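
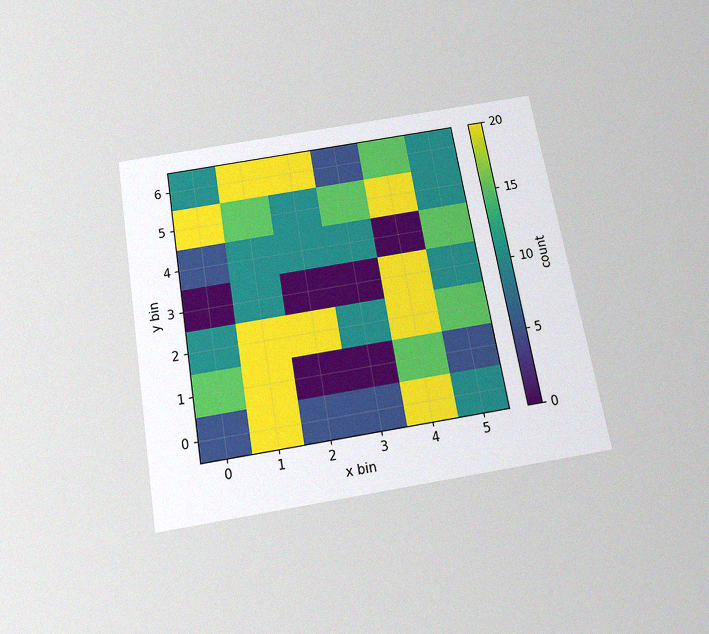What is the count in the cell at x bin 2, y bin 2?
20

The chart is tilted about 10° counter-clockwise and viewed slightly from below, with some photo noise. Matching the cell (2, 2) against the colorbar gives 20.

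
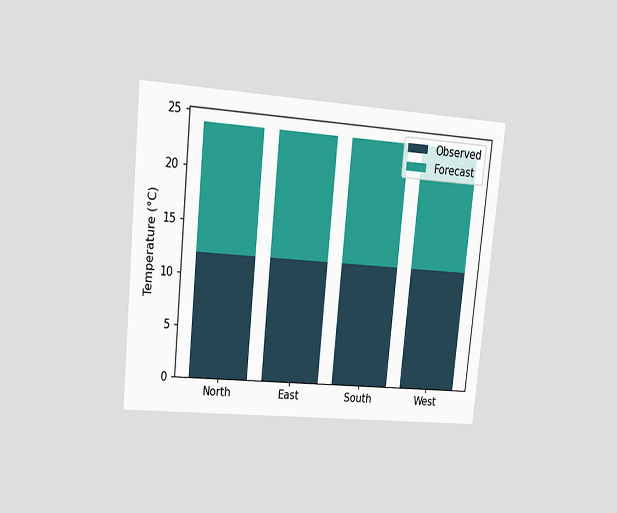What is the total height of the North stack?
24°C

The chart is tilted about 6° clockwise and viewed at a slight angle. The North stack's top reaches 24°C on the y-axis.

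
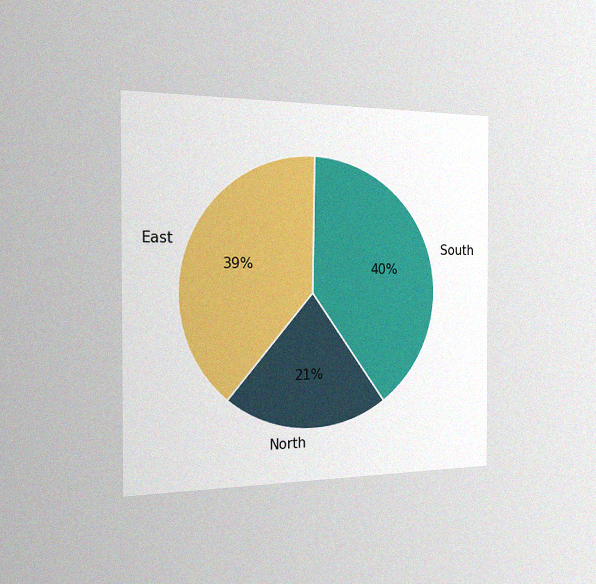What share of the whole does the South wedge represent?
40%

The chart is viewed slightly from the left, with some photo noise. The South slice takes up 40% of the pie.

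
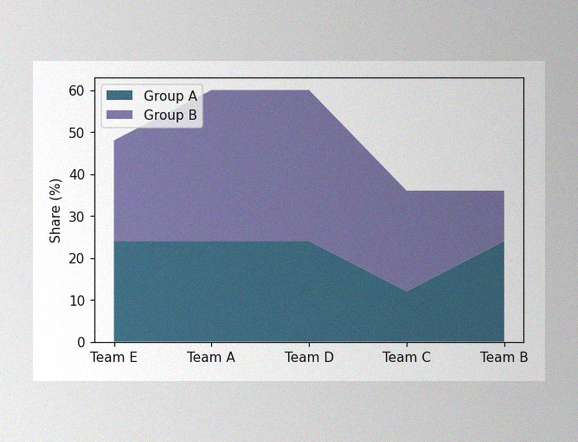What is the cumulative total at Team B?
The image has some photo noise and uneven lighting. The stacked total at Team B reaches 36%.

36%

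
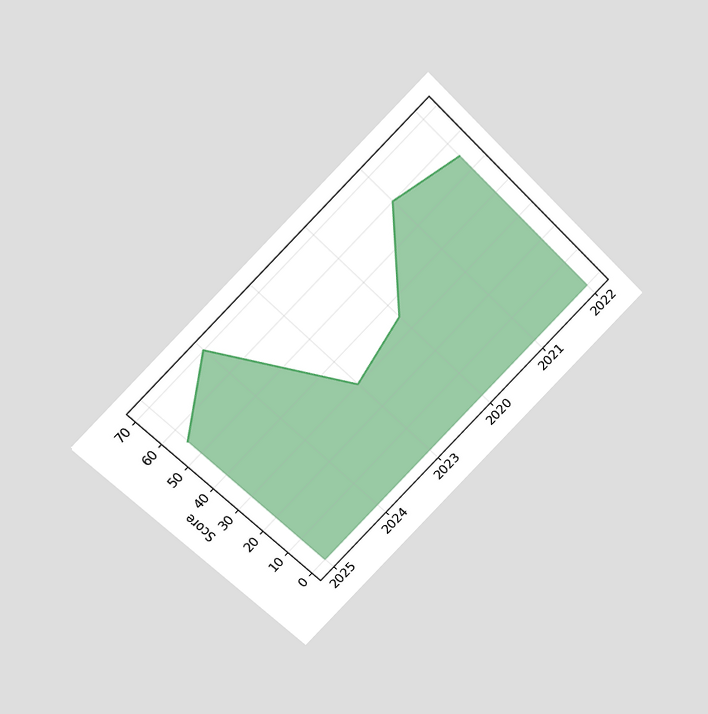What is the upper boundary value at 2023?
The chart is tilted about 45° counter-clockwise and viewed at a slight angle. At 2023 the upper boundary is at 30.

30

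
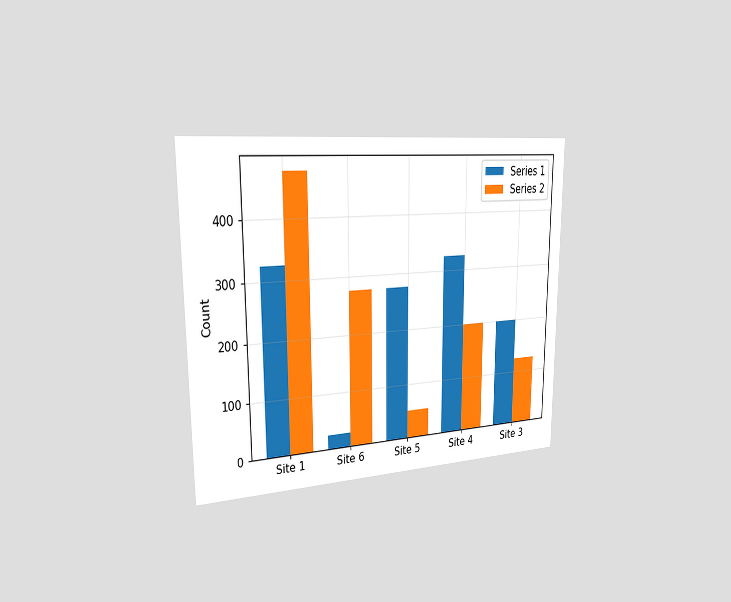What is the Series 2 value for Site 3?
The chart is viewed slightly from the left. The Series 2 bar at Site 3 reaches 125 on the y-axis.

125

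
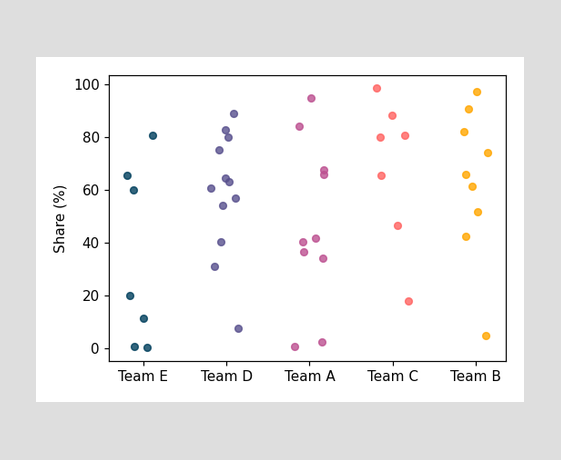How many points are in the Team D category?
Counting the markers in the Team D column gives 12.

12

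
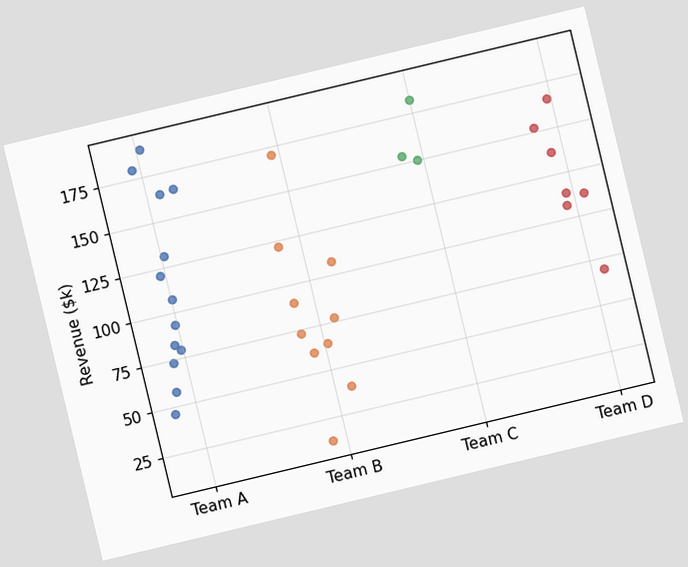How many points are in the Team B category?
The chart is tilted about 13° counter-clockwise. Counting the markers in the Team B column gives 10.

10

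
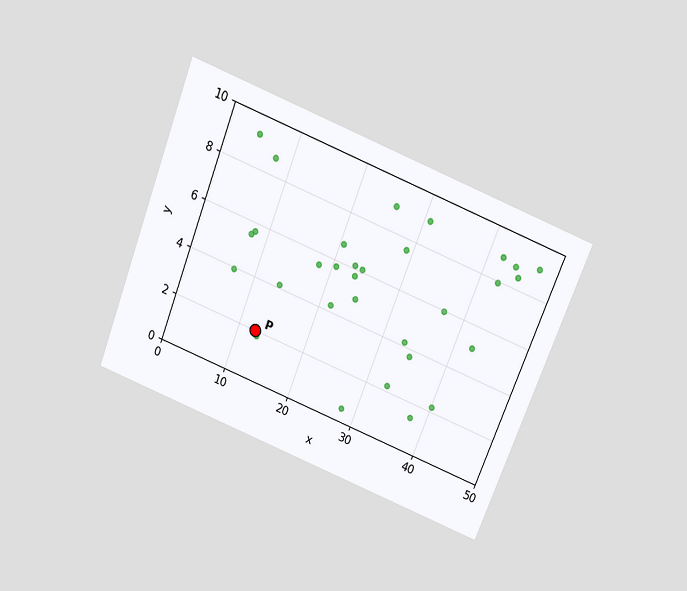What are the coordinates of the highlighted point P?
The chart is tilted about 21° clockwise and viewed slightly from above. Following the gridlines from P to each axis, P sits at (12.5, 2).

(12.5, 2)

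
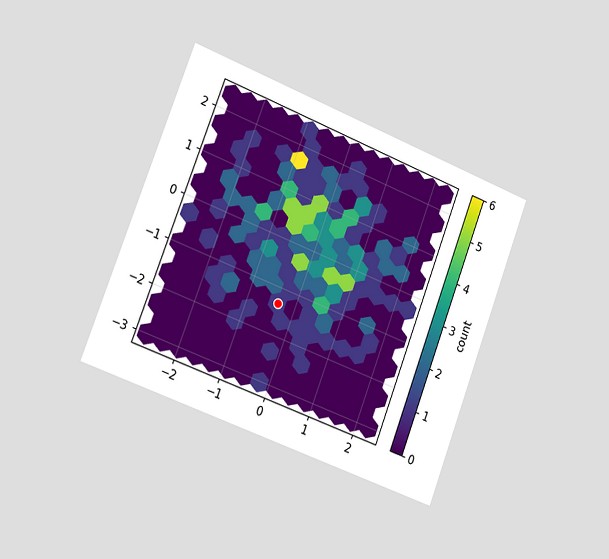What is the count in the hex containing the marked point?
1

The chart is tilted about 21° clockwise and viewed slightly from the left. The marked hex reads 1 on the colorbar.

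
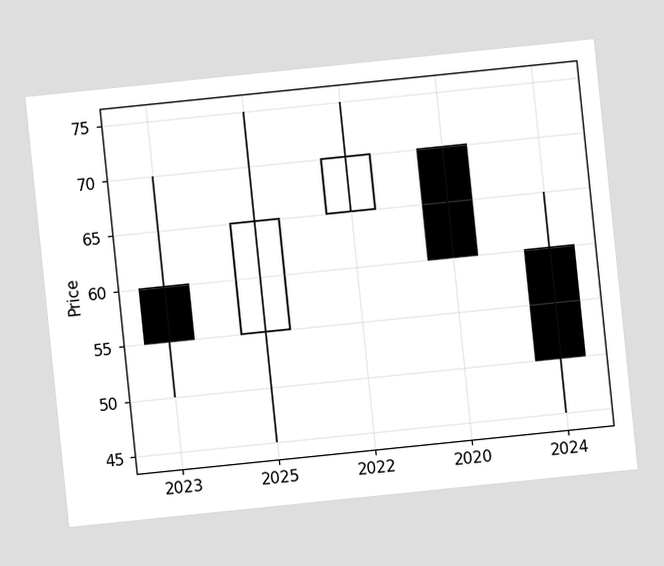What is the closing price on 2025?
65

The chart is tilted about 6° counter-clockwise. The 2025 candle closes at 65.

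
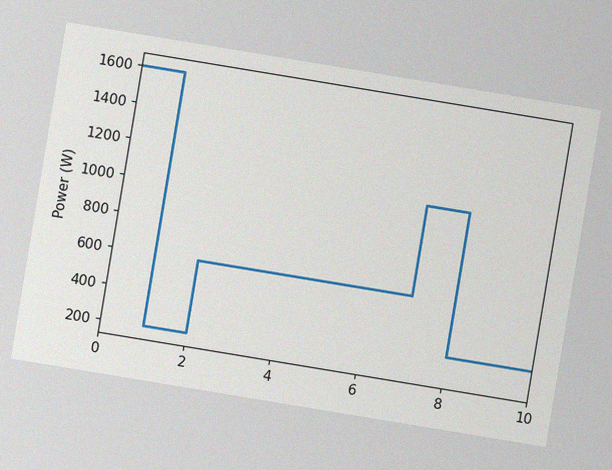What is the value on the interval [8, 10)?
The chart is tilted about 9° clockwise, with some photo noise. On [8, 10) the step sits at 300W.

300W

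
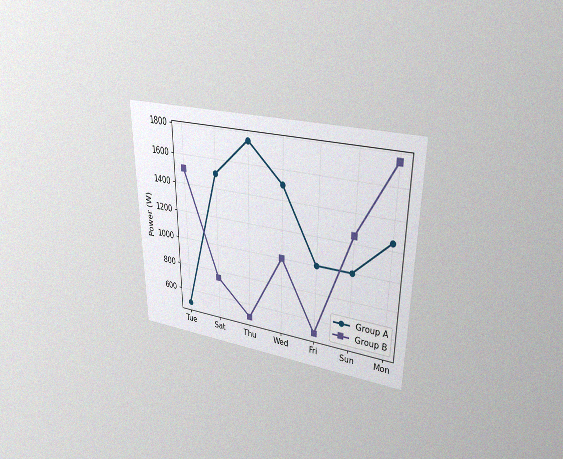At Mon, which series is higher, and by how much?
The chart is viewed at a slight angle, with some photo noise. At Mon, Group B sits above the other line by 500W.

Group B, by 500W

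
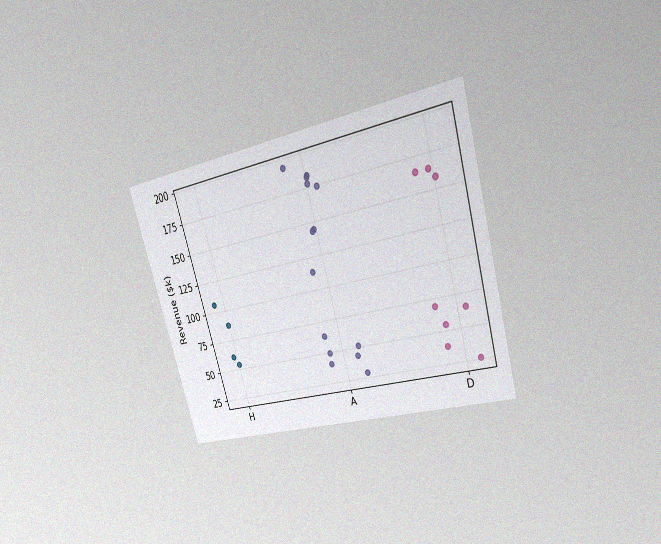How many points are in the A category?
14

The chart is tilted about 16° counter-clockwise and viewed at a slight angle, with some photo noise. Counting the markers in the A column gives 14.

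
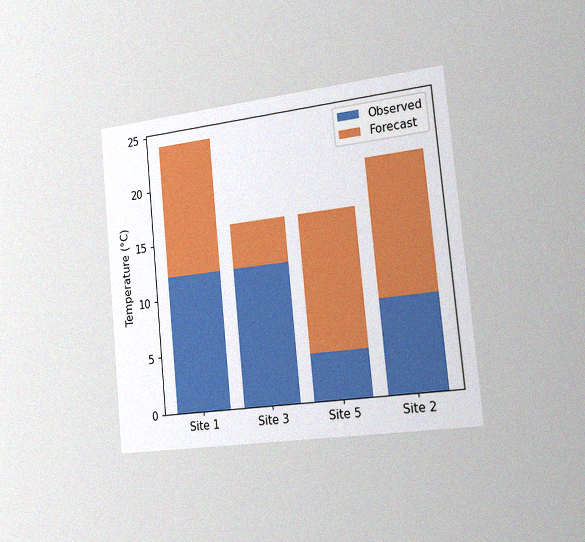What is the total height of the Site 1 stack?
24°C

The chart is tilted about 6° counter-clockwise and viewed slightly from the right, with some photo noise. The Site 1 stack's top reaches 24°C on the y-axis.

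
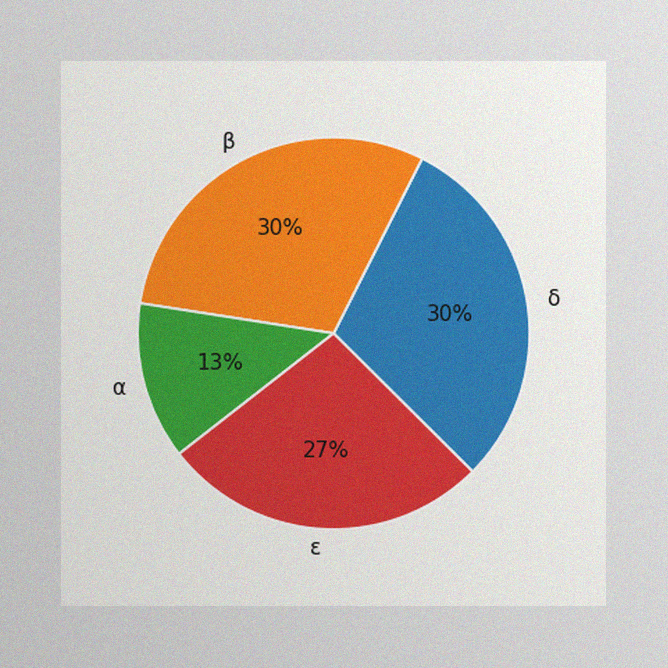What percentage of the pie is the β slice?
30%

The image has some photo noise and uneven lighting. The β slice takes up 30% of the pie.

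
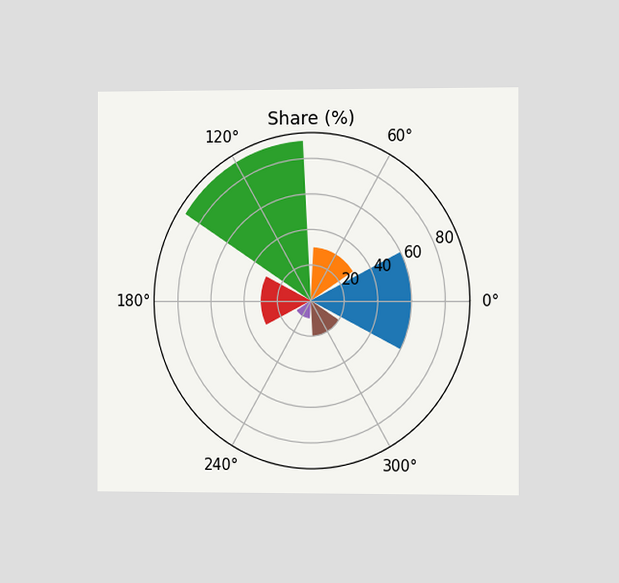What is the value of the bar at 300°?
The chart is viewed slightly from the right. The bar at 300° reaches 20% on the radial axis.

20%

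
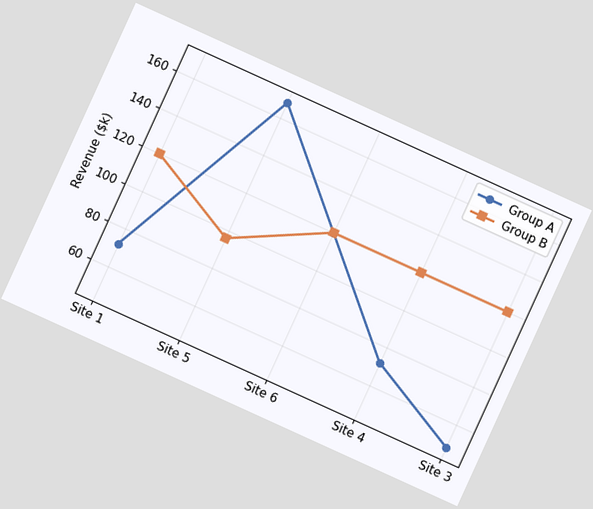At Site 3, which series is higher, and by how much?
The chart is tilted about 24° clockwise. At Site 3, Group B sits above the other line by $72k.

Group B, by $72k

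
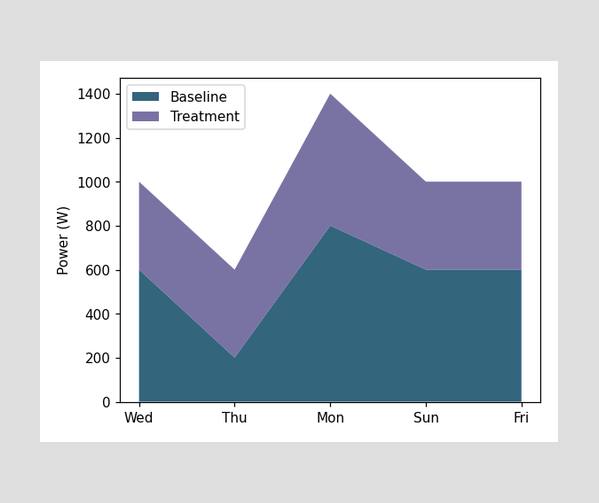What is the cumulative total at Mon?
The stacked total at Mon reaches 1400W.

1400W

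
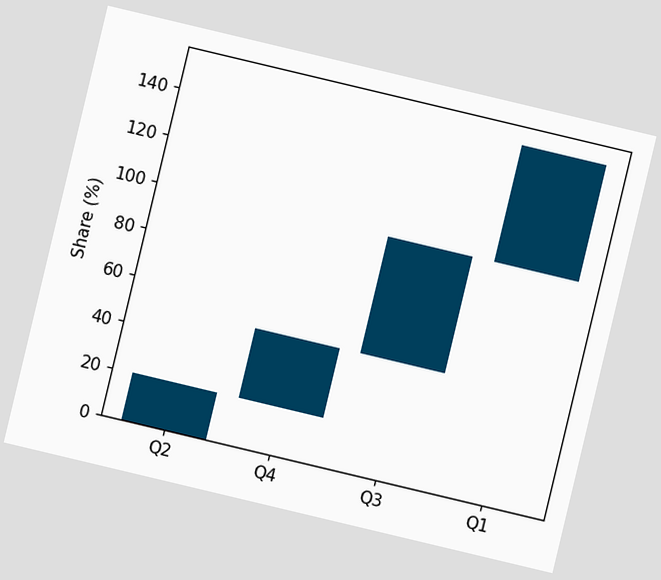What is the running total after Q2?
The chart is tilted about 13° clockwise. After Q2 the running total reaches 20%.

20%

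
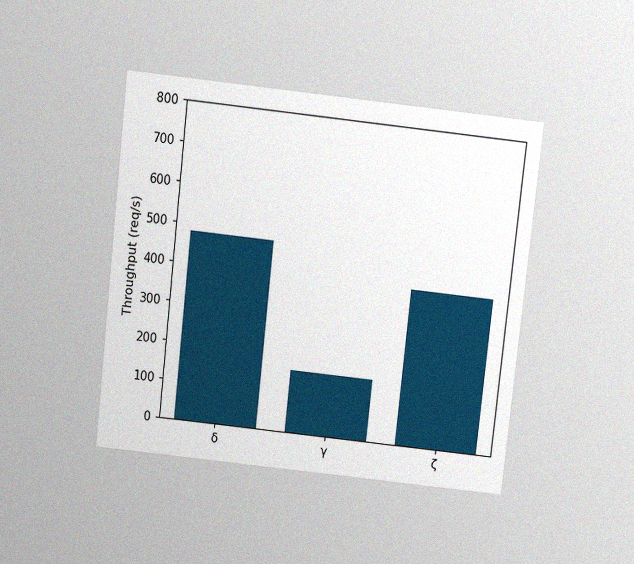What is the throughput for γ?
160req/s

The chart is tilted about 6° clockwise and viewed slightly from above, with some photo noise. Reading along the chart's y-axis, the γ bar reaches 160req/s.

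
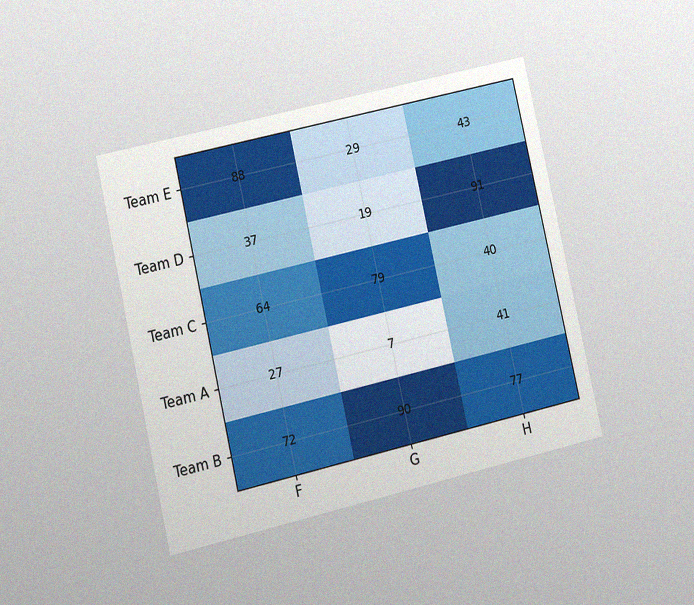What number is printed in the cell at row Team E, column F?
The chart is tilted about 13° counter-clockwise and viewed at a slight angle, with some photo noise. The (Team E, F) cell reads 88.

88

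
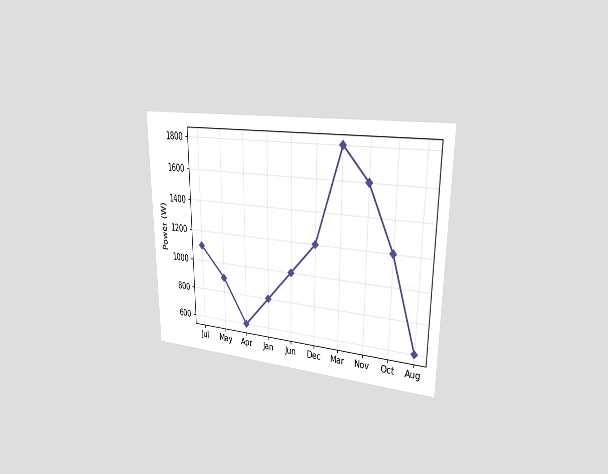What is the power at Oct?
1200W

The chart is viewed slightly from the right. At Oct, the line is at 1200W.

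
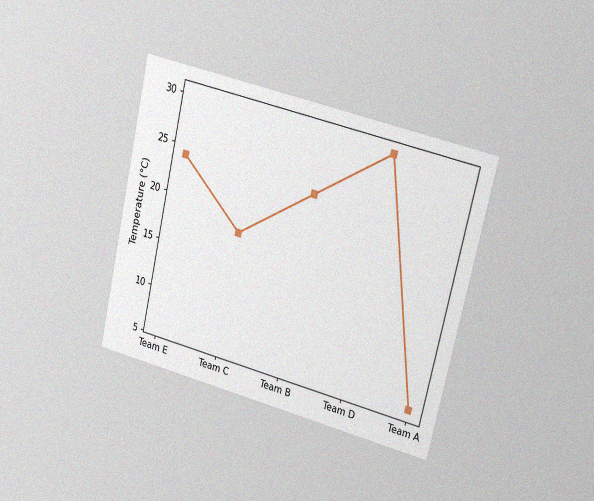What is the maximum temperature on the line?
The chart is tilted about 13° clockwise and viewed slightly from the right, with some photo noise. The highest point is at Team D, and reading across to the y-axis gives 30°C.

30°C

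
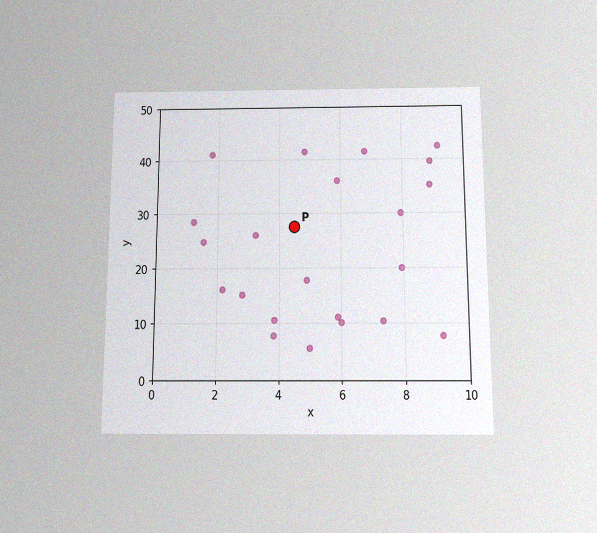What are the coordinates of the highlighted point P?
The chart is viewed slightly from below, with some photo noise. Following the gridlines from P to each axis, P sits at (4.5, 27.5).

(4.5, 27.5)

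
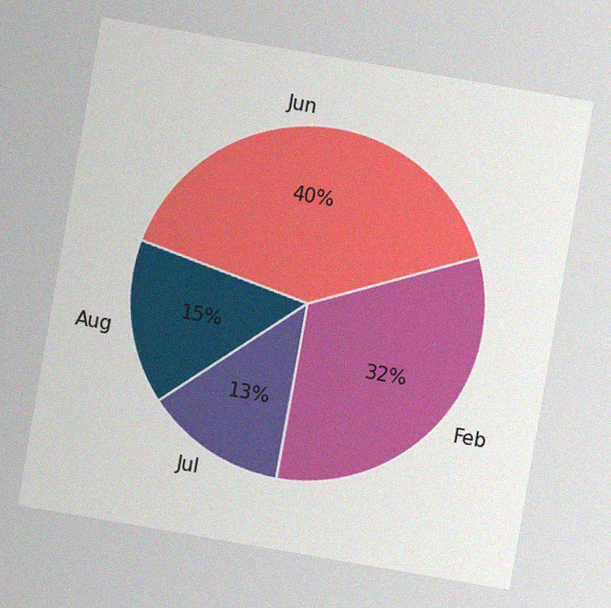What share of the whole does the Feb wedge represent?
The chart is tilted about 10° clockwise, with some photo noise. The Feb slice takes up 32% of the pie.

32%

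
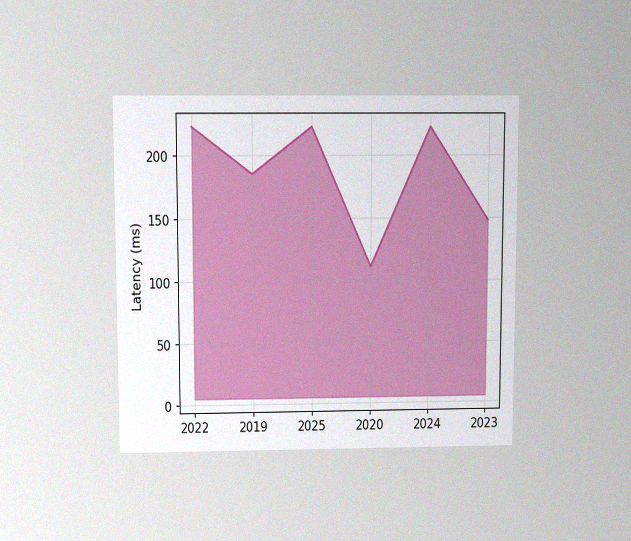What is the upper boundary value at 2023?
The chart is viewed slightly from above, with some photo noise. At 2023 the upper boundary is at 148ms.

148ms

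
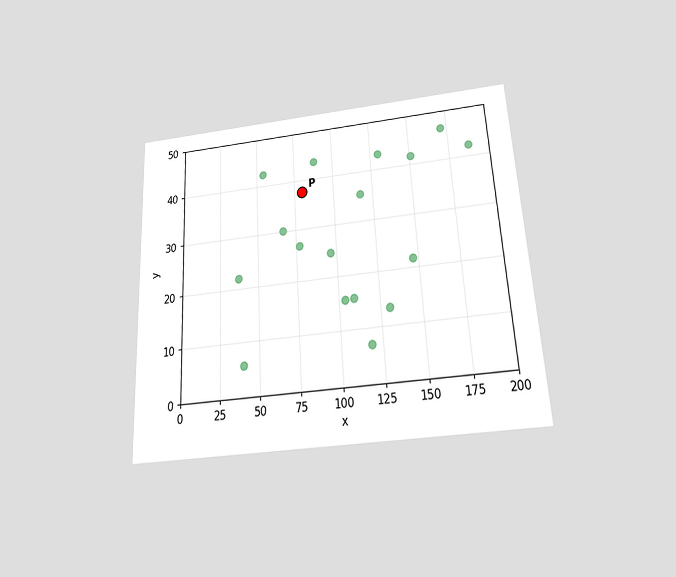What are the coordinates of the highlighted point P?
The chart is tilted about 3° counter-clockwise and viewed slightly from below. Following the gridlines from P to each axis, P sits at (80, 37.5).

(80, 37.5)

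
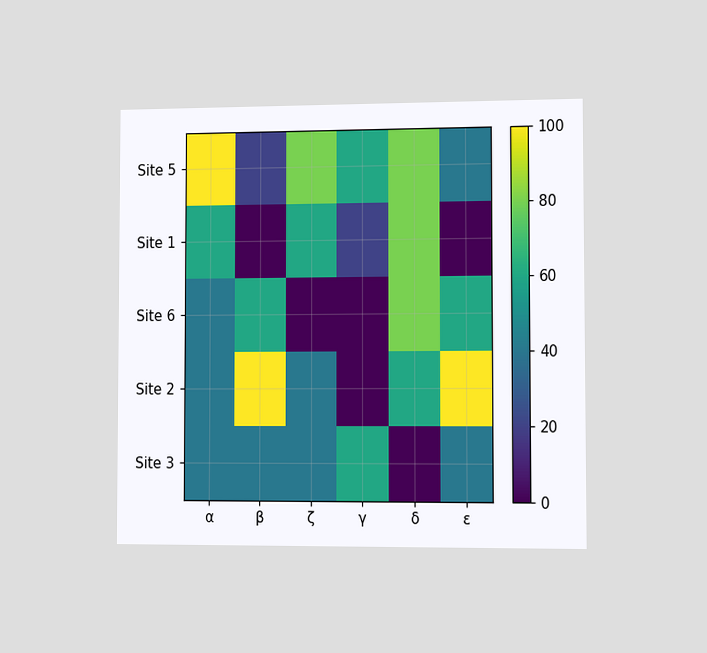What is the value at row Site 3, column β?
40

The chart is viewed slightly from the right. Matching cell (Site 3, β) against the colorbar gives 40.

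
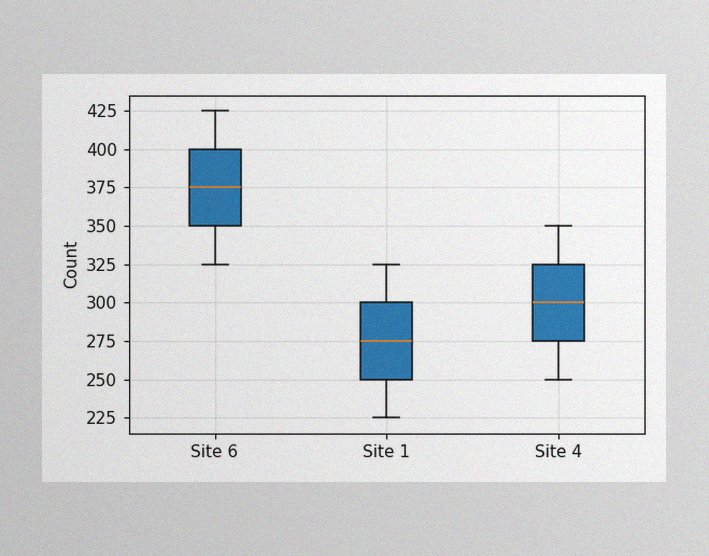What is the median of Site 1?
The image has some photo noise and uneven lighting. The median line in the Site 1 box sits at 275.

275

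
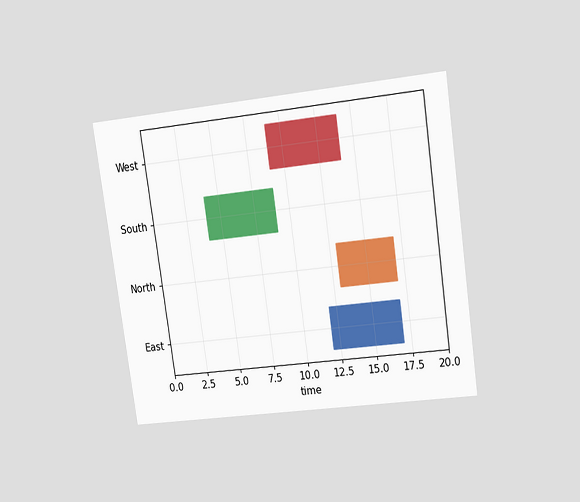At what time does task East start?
12

The chart is tilted about 8° counter-clockwise and viewed at a slight angle. The East bar begins at t=12.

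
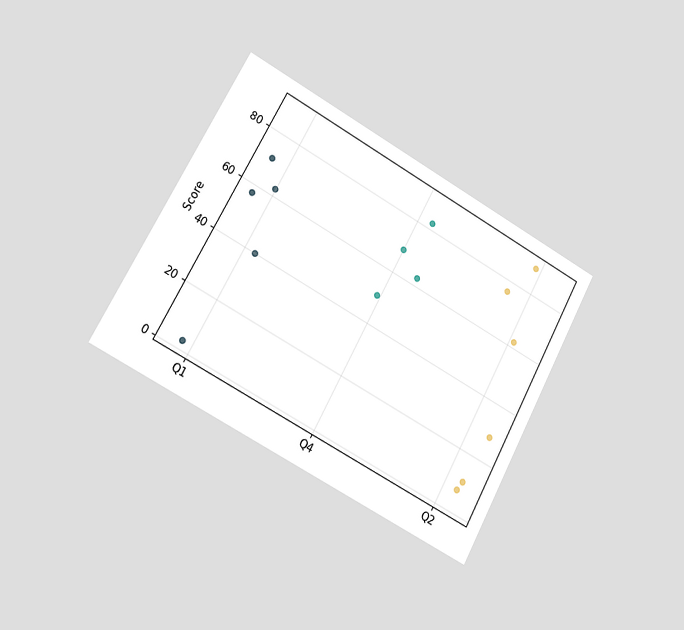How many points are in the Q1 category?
The chart is tilted about 29° clockwise and viewed slightly from the left. Counting the markers in the Q1 column gives 5.

5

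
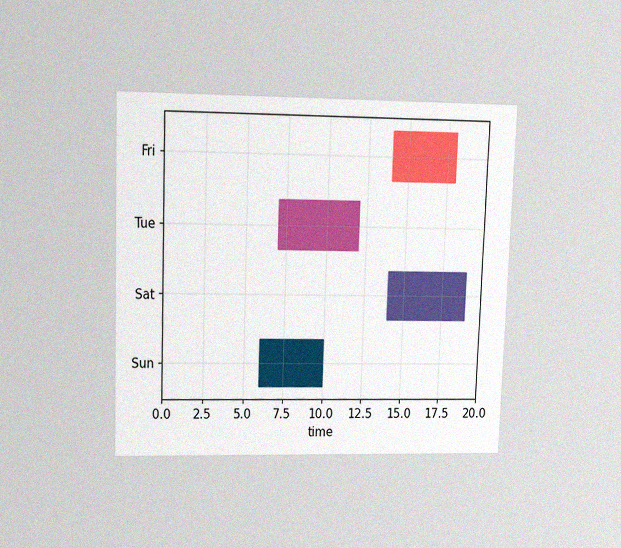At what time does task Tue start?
7

The chart is viewed at a slight angle, with some photo noise. The Tue bar begins at t=7.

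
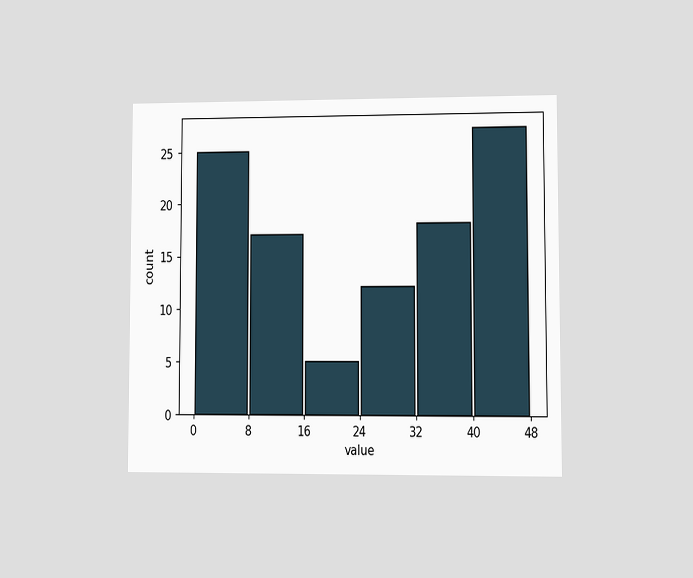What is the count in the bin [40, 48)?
The chart is viewed at a slight angle. The [40, 48) bin has height 27.

27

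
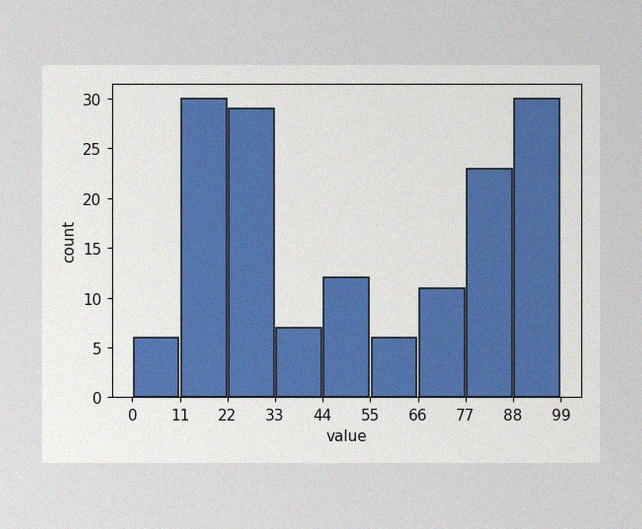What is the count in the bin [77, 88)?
The image has some photo noise and uneven lighting. The [77, 88) bin has height 23.

23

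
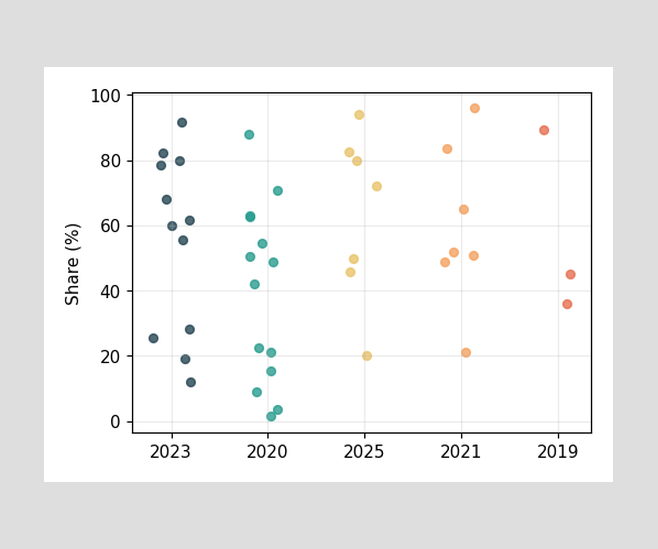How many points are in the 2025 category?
Counting the markers in the 2025 column gives 7.

7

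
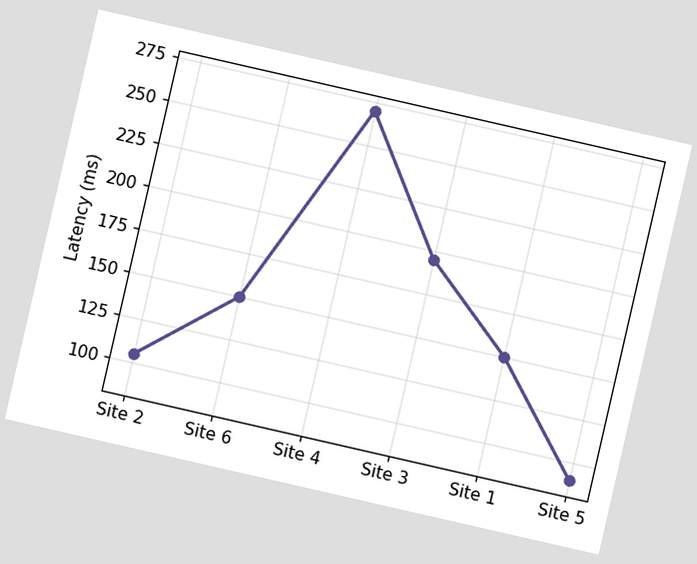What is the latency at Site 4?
The chart is tilted about 13° clockwise. At Site 4, the line is at 270ms.

270ms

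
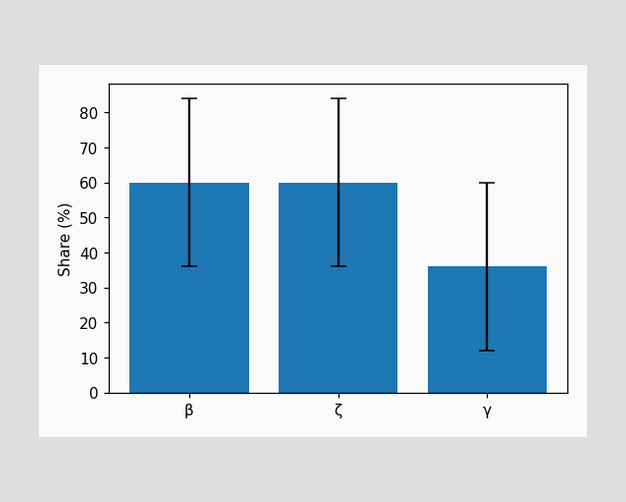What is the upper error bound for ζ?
84%

The ζ bar's upper whisker reaches 84%.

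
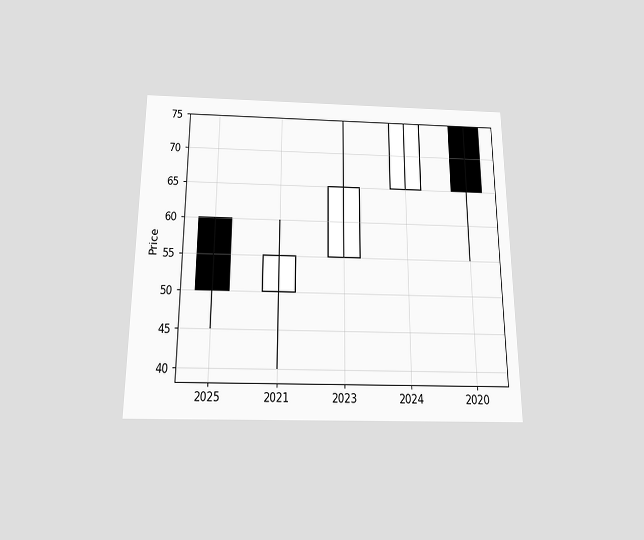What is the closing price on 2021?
55

The chart is viewed slightly from below. The 2021 candle closes at 55.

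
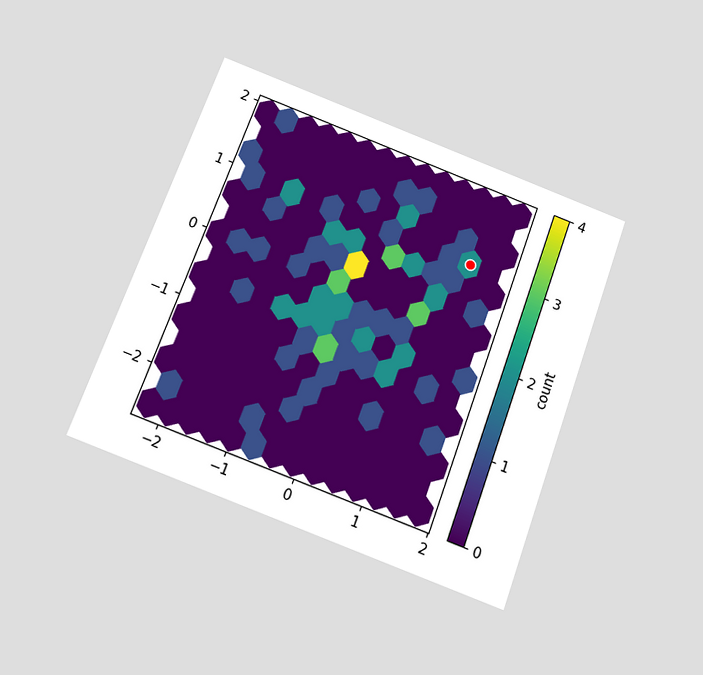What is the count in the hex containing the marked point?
2

The chart is tilted about 20° clockwise and viewed slightly from below. The marked hex reads 2 on the colorbar.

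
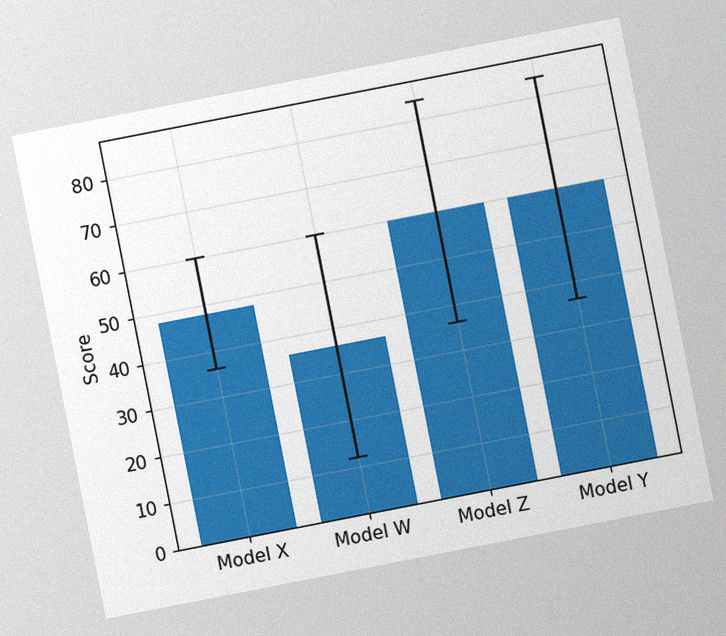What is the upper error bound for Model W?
The chart is tilted about 11° counter-clockwise, with some photo noise. The Model W bar's upper whisker reaches 60.

60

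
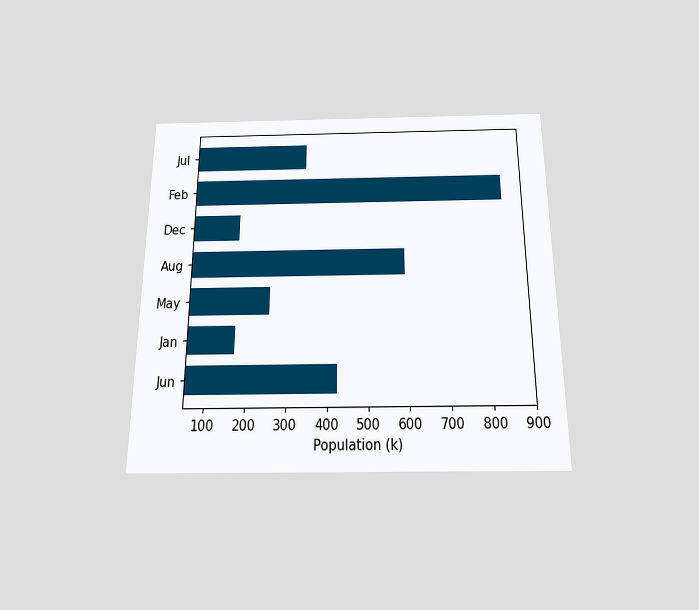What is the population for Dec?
The chart is viewed slightly from below. Reading along the chart's x-axis, the Dec bar reaches 170k.

170k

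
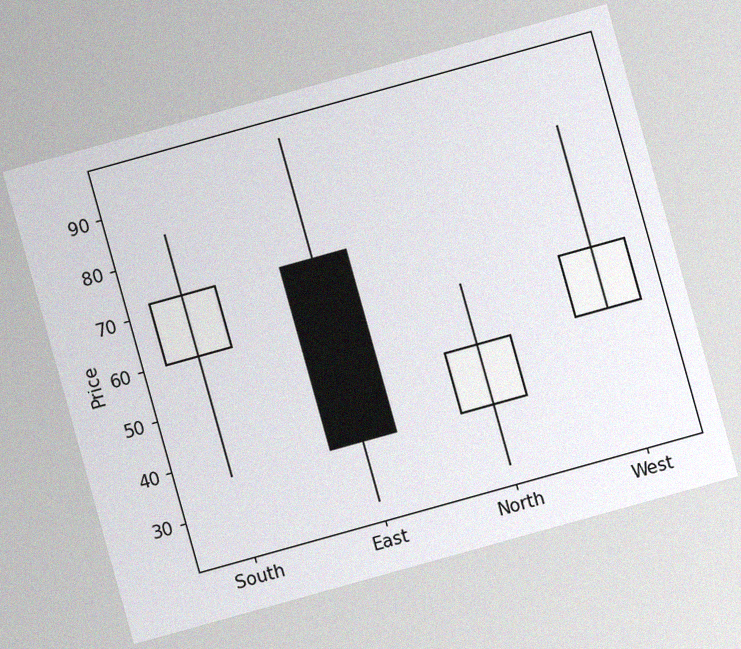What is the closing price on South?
The chart is tilted about 16° counter-clockwise, with some photo noise. The South candle closes at 72.

72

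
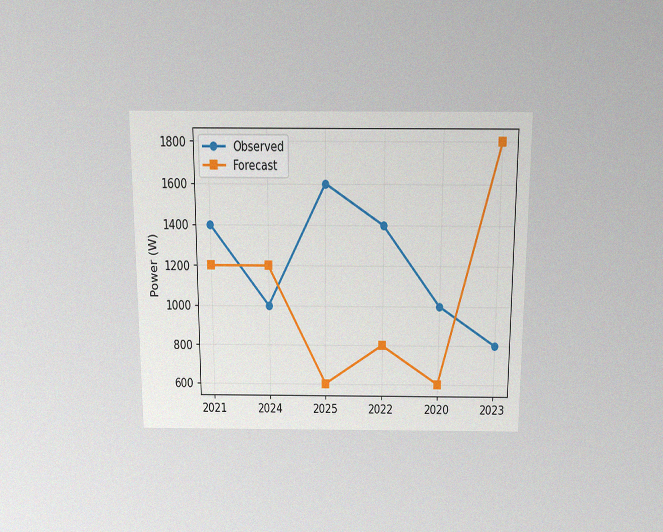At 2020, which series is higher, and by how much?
Observed, by 400W

The chart is viewed slightly from above, with some photo noise. At 2020, Observed sits above the other line by 400W.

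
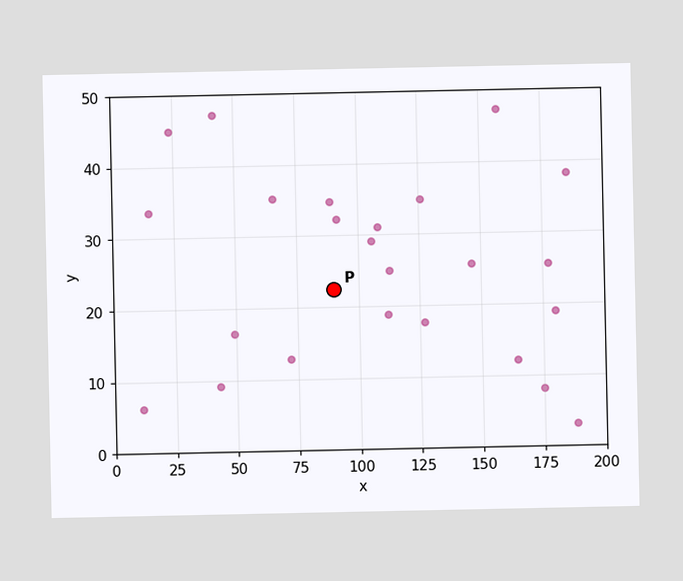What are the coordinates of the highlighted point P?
(90, 22.5)

Following the gridlines from P to each axis, P sits at (90, 22.5).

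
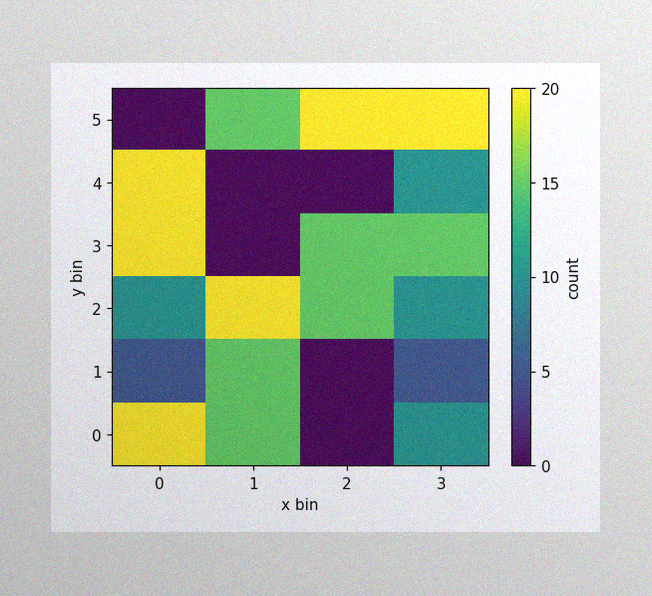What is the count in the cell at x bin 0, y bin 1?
5

The image has some photo noise and uneven lighting. Matching the cell (0, 1) against the colorbar gives 5.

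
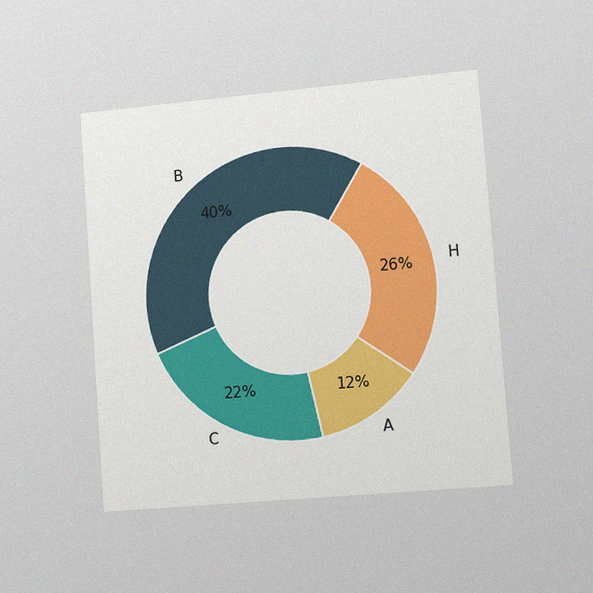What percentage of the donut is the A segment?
The chart is tilted about 4° counter-clockwise and viewed slightly from the right, with some photo noise. The A segment takes up 12% of the ring.

12%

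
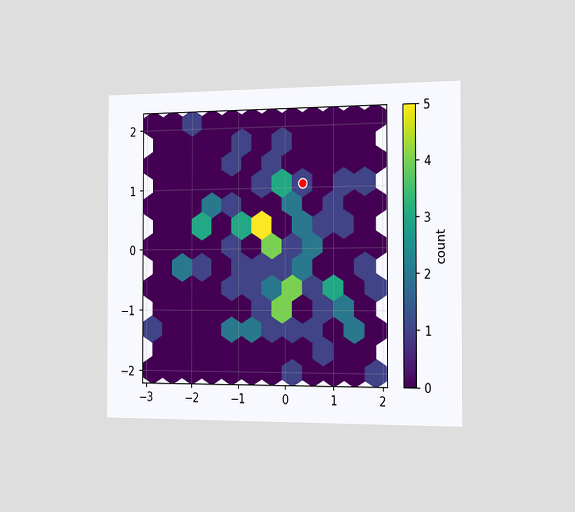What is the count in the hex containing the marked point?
The chart is viewed slightly from the right. The marked hex reads 1 on the colorbar.

1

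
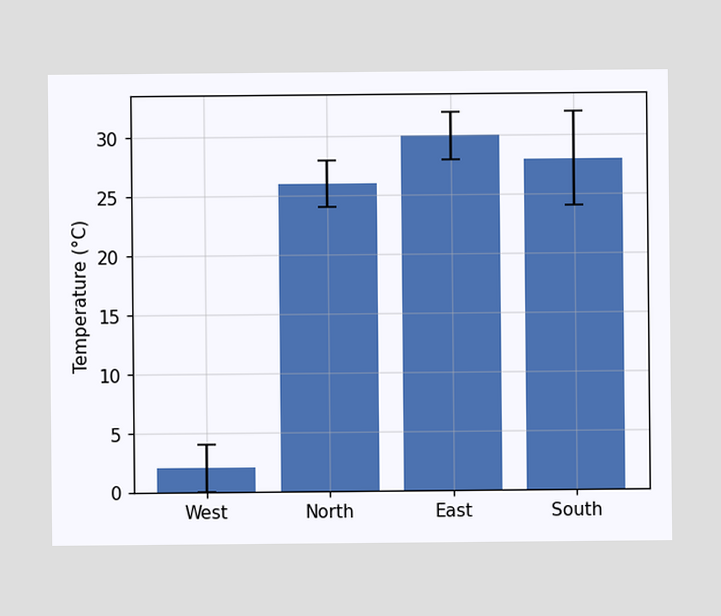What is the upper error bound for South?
32°C

The South bar's upper whisker reaches 32°C.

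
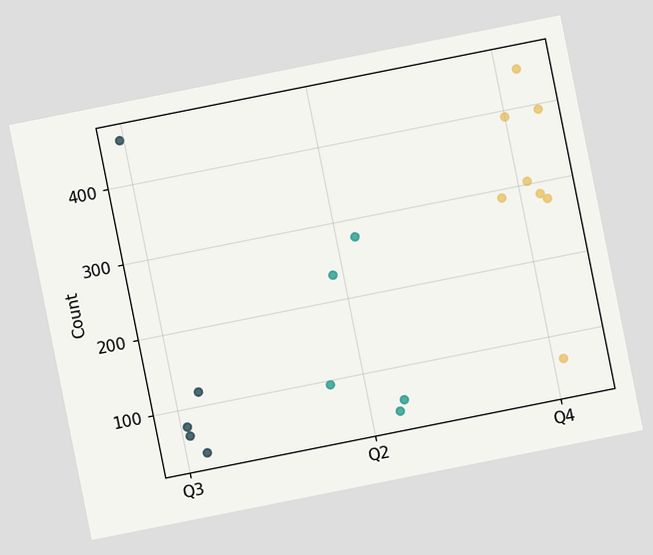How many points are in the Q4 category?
The chart is tilted about 11° counter-clockwise. Counting the markers in the Q4 column gives 8.

8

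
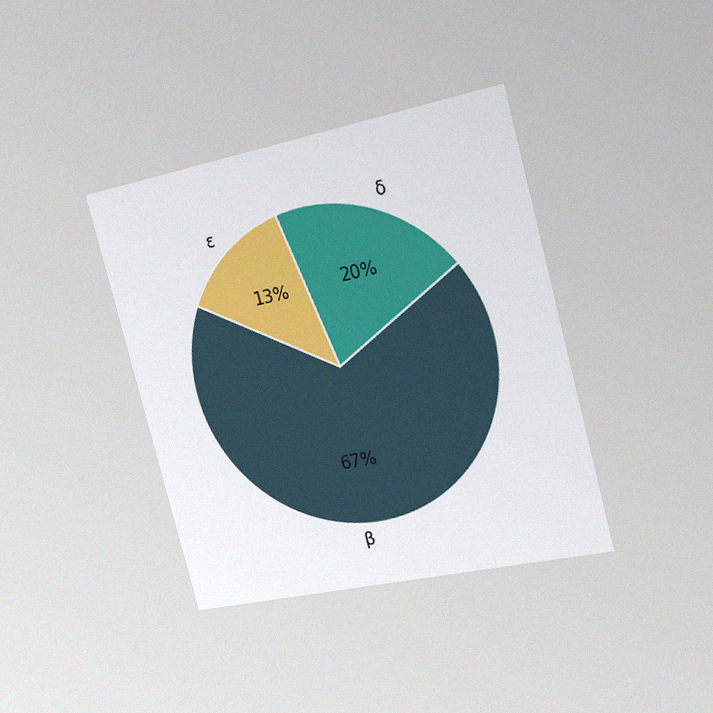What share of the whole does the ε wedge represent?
The chart is tilted about 15° counter-clockwise and viewed slightly from the right, with some photo noise. The ε slice takes up 13% of the pie.

13%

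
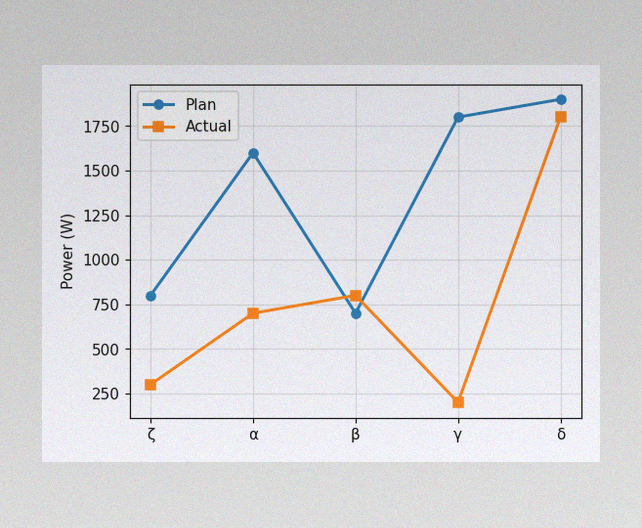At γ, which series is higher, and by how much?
Plan, by 1600W

The image has some photo noise and uneven lighting. At γ, Plan sits above the other line by 1600W.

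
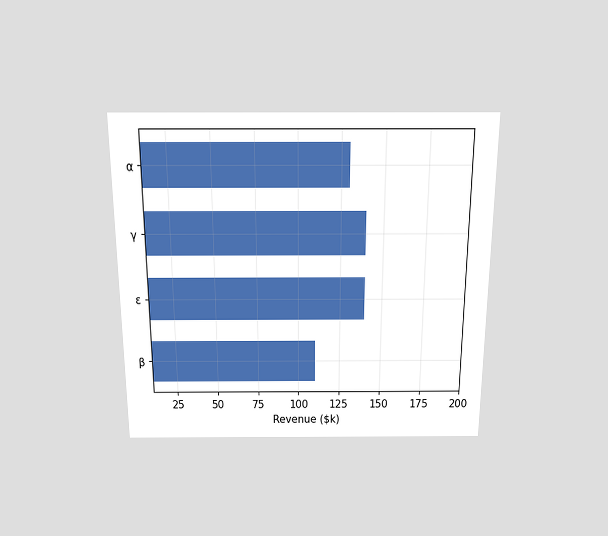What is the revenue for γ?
The chart is viewed slightly from above. Reading along the chart's x-axis, the γ bar reaches $140k.

$140k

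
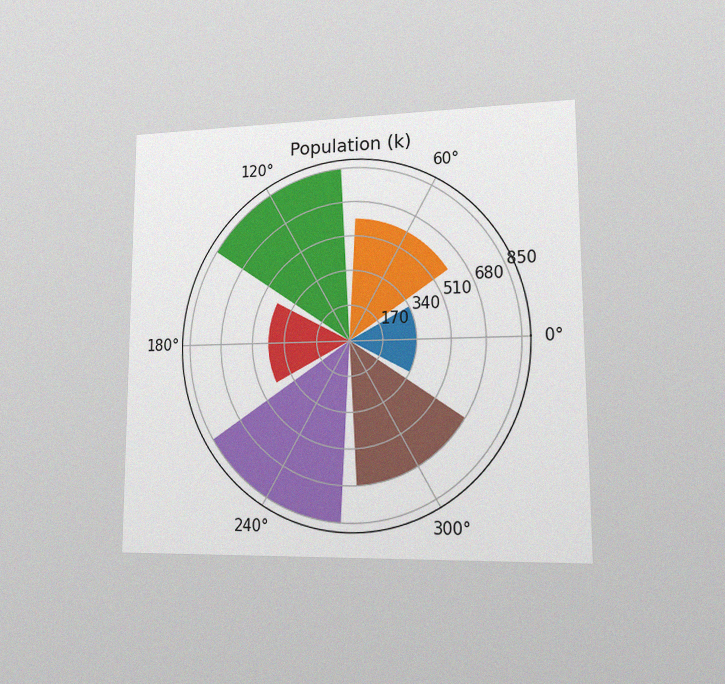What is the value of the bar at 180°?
425k

The chart is viewed slightly from the right, with some photo noise. The bar at 180° reaches 425k on the radial axis.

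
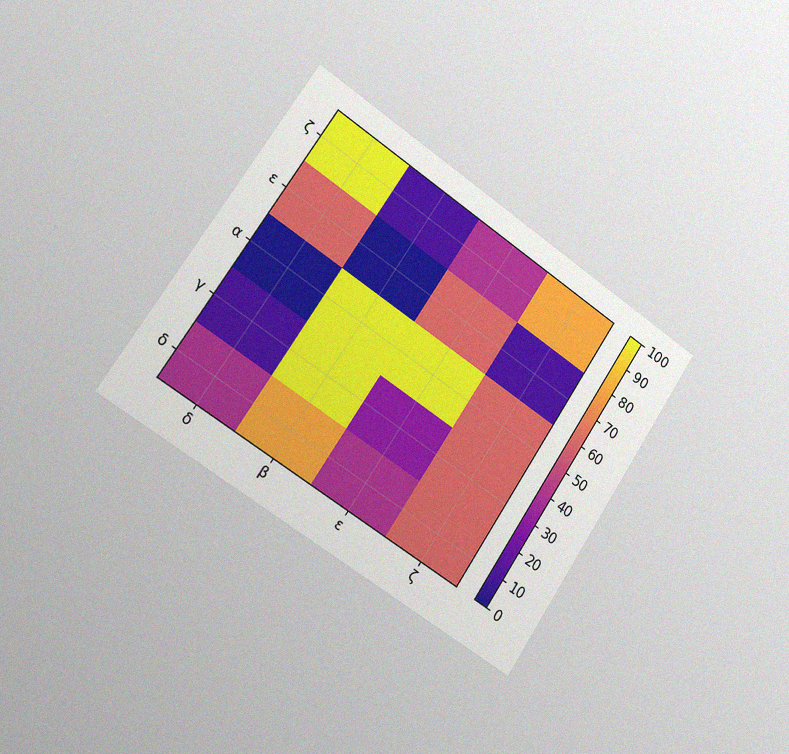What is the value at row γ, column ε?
The chart is tilted about 34° clockwise and viewed slightly from the left, with some photo noise. Matching cell (γ, ε) against the colorbar gives 30.

30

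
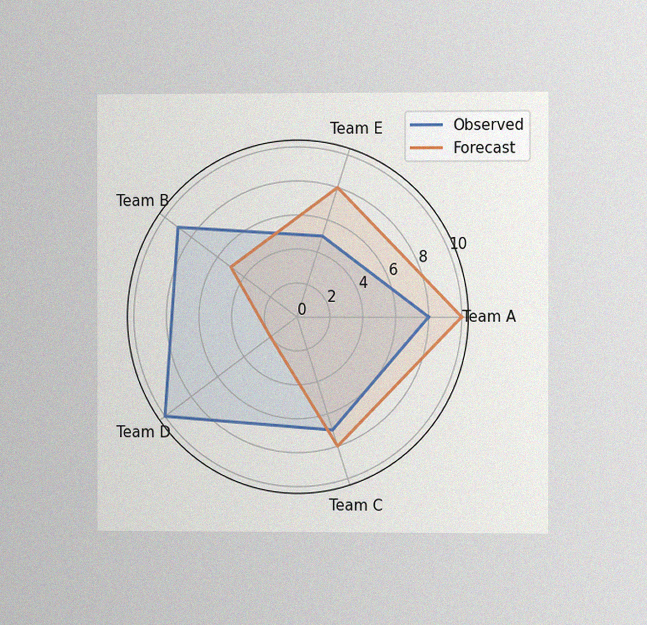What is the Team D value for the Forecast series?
2

The chart is viewed at a slight angle, with some photo noise. On the Team D axis, Forecast reaches 2.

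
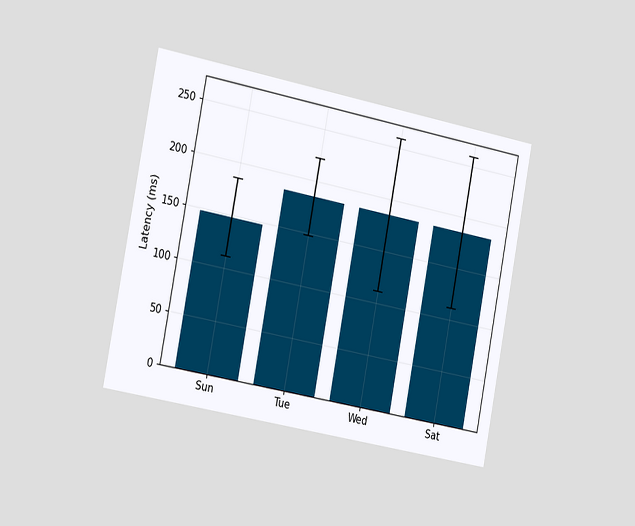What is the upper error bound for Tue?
222ms

The chart is tilted about 11° clockwise and viewed slightly from the left. The Tue bar's upper whisker reaches 222ms.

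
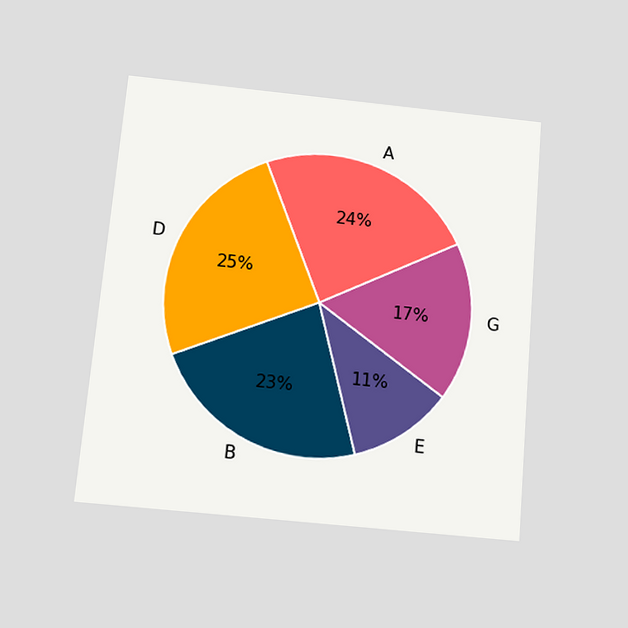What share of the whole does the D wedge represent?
The chart is tilted about 5° clockwise and viewed slightly from below. The D slice takes up 25% of the pie.

25%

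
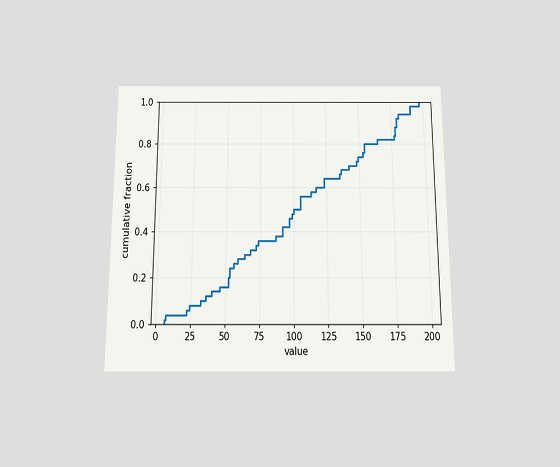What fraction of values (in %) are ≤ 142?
70%

The chart is viewed slightly from below. At x=142 the ECDF step is at 70%.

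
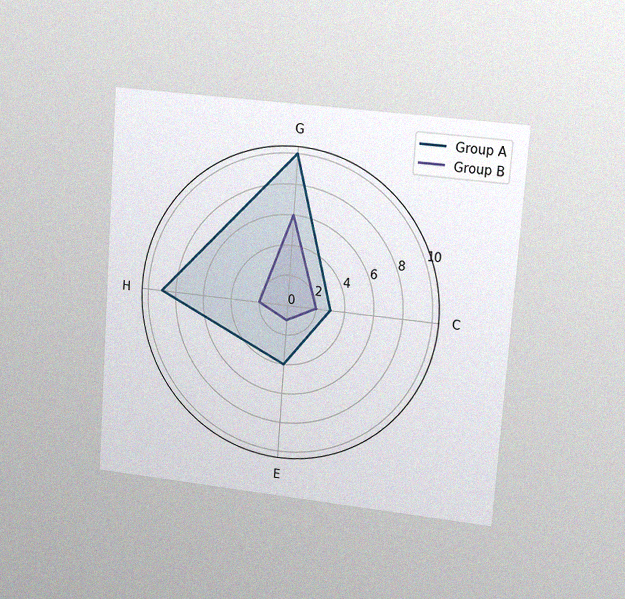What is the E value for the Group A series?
The chart is tilted about 4° clockwise and viewed at a slight angle, with some photo noise. On the E axis, Group A reaches 4.

4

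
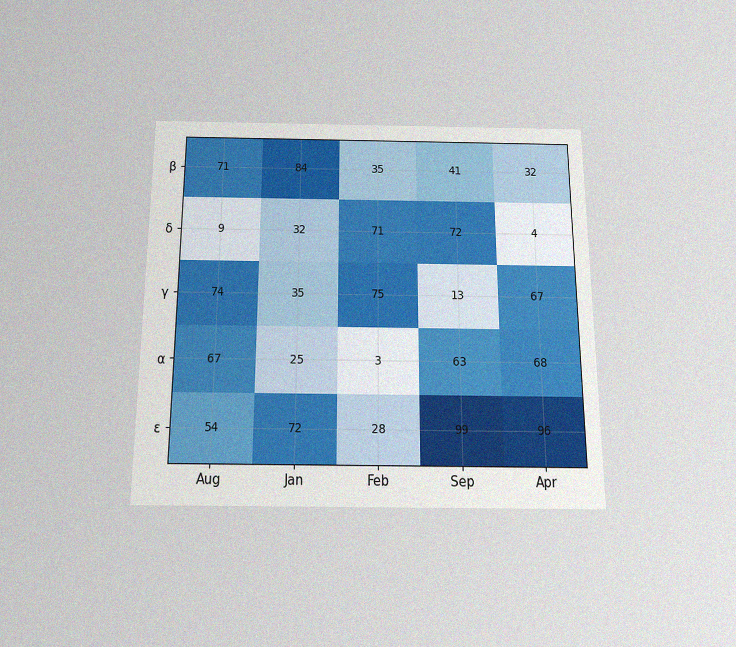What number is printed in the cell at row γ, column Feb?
The chart is viewed slightly from below, with some photo noise. The (γ, Feb) cell reads 75.

75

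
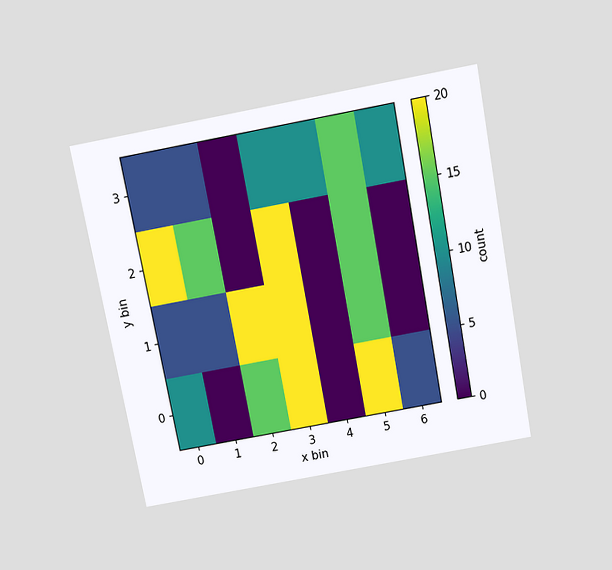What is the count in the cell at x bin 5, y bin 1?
15

The chart is tilted about 11° counter-clockwise and viewed slightly from above. Matching the cell (5, 1) against the colorbar gives 15.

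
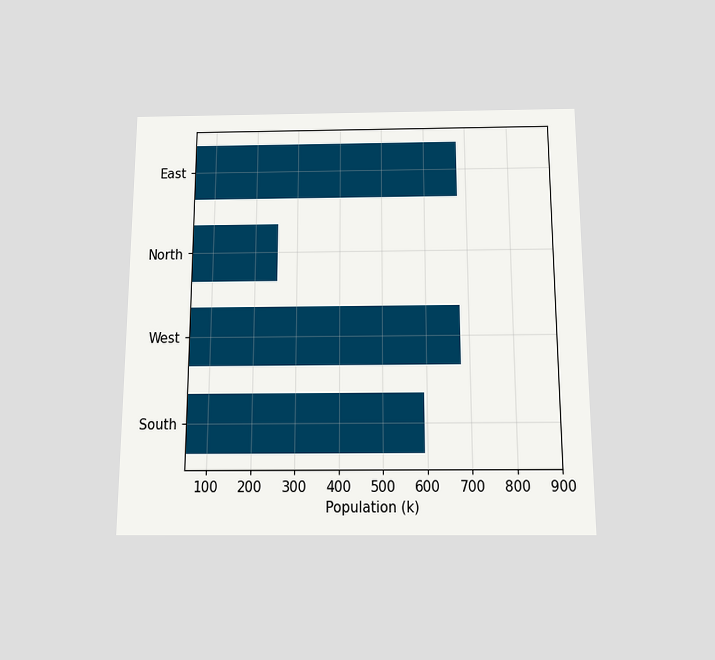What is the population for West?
680k

The chart is viewed slightly from below. Reading along the chart's x-axis, the West bar reaches 680k.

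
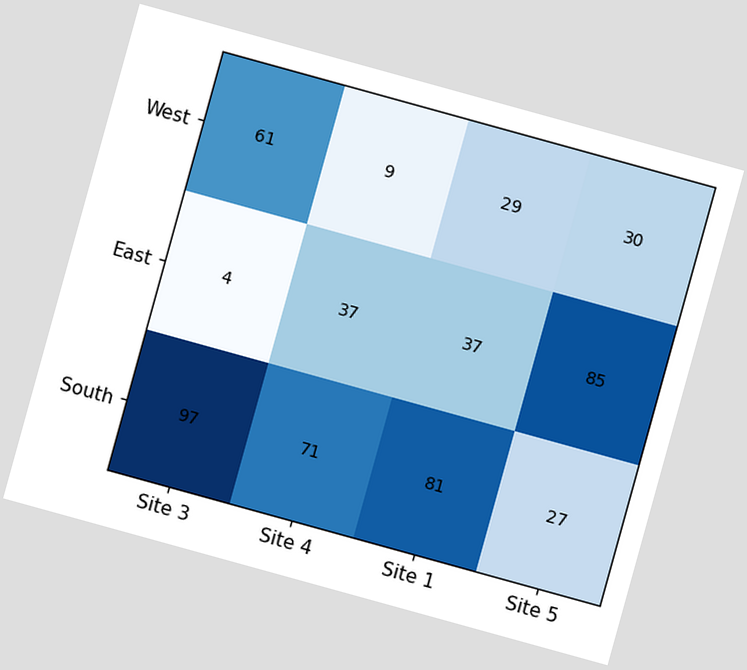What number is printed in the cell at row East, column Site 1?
37

The chart is tilted about 15° clockwise. The (East, Site 1) cell reads 37.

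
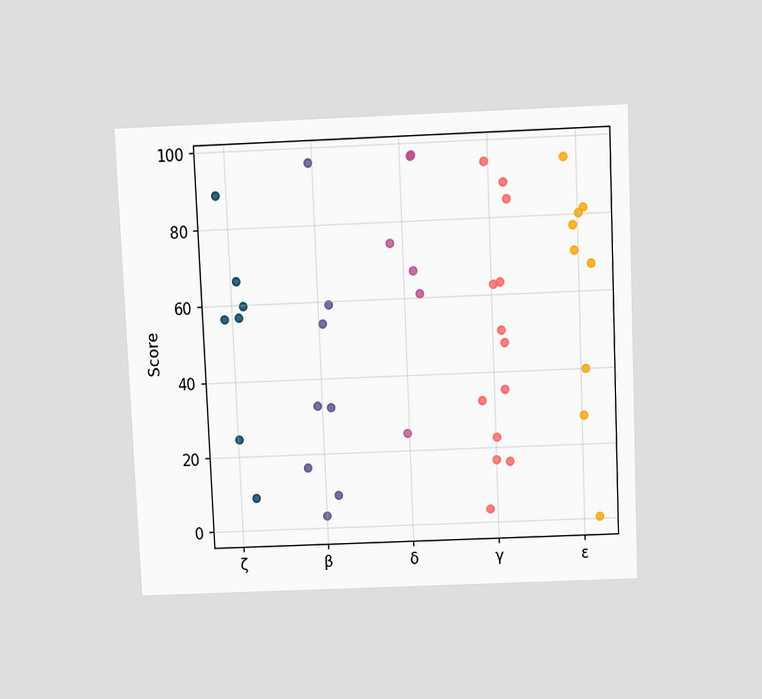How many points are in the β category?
8

The chart is tilted about 2° counter-clockwise and viewed slightly from above. Counting the markers in the β column gives 8.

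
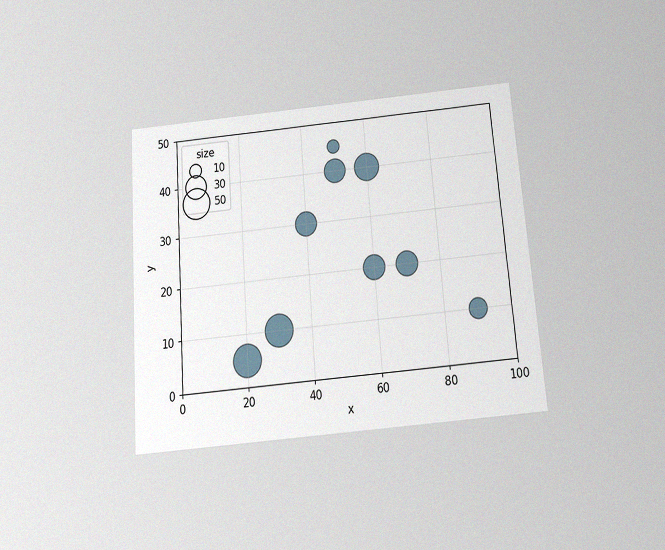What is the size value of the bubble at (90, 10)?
The chart is tilted about 4° counter-clockwise and viewed slightly from below, with some photo noise. Matching the bubble at (90, 10) against the size legend gives 20.

20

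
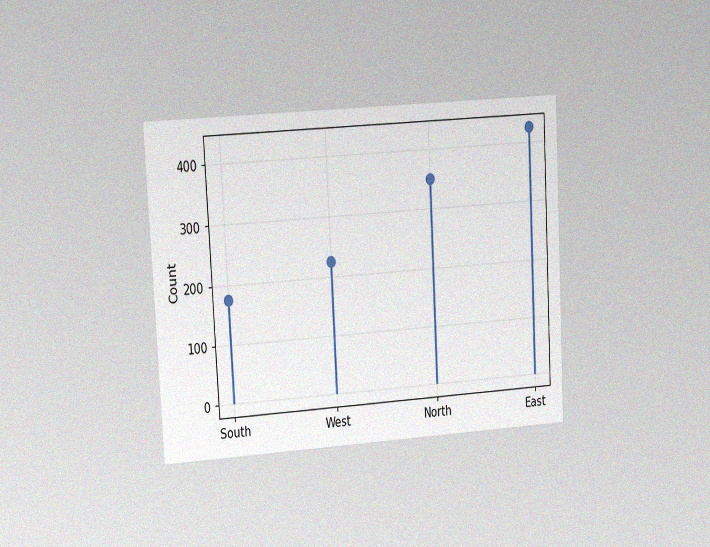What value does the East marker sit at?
425

The chart is tilted about 3° counter-clockwise and viewed at a slight angle, with some photo noise. The East marker sits at 425.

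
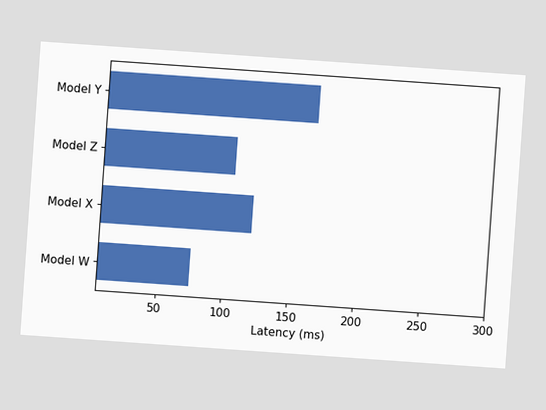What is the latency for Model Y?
165ms

The chart is tilted about 4° clockwise. Reading along the chart's x-axis, the Model Y bar reaches 165ms.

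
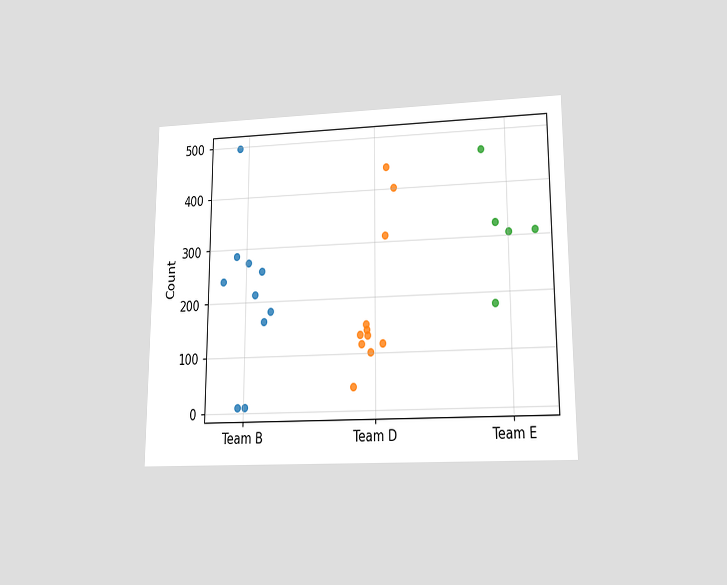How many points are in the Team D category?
11

The chart is viewed at a slight angle. Counting the markers in the Team D column gives 11.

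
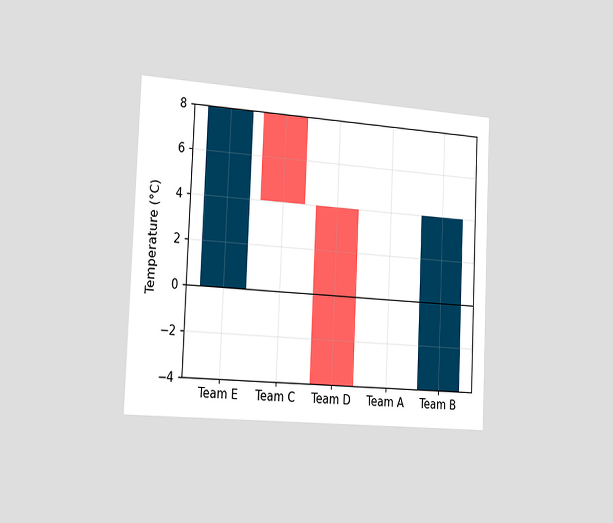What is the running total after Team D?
-4°C

The chart is tilted about 3° clockwise and viewed slightly from the left. After Team D the running total reaches -4°C.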